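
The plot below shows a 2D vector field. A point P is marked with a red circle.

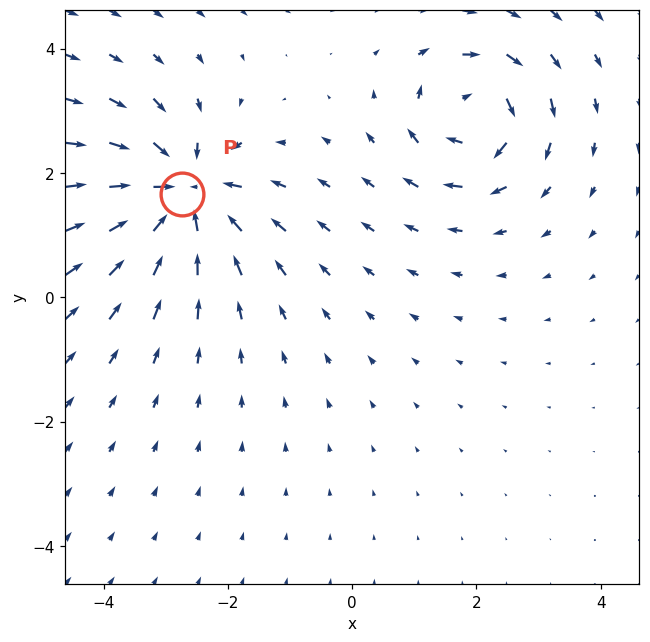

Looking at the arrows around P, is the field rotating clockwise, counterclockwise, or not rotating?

Near P at (-2.7, 1.7) the arrows show no circulation. The curl there is ≈0.

not rotating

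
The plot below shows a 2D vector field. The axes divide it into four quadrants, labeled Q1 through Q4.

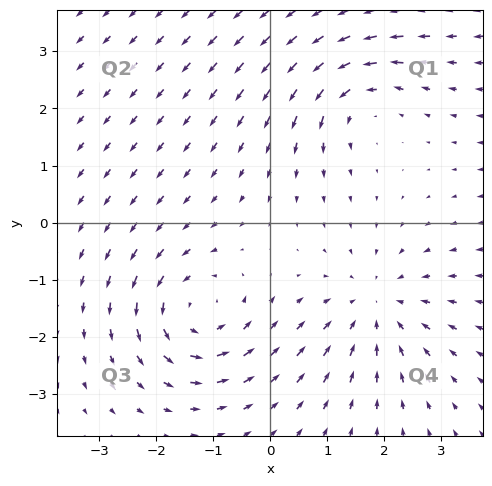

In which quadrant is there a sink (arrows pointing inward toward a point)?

Q4

The sink sits at approximately (1.9, -1.5), which lies in quadrant Q4. The divergence there is about -3, negative as expected for a sink.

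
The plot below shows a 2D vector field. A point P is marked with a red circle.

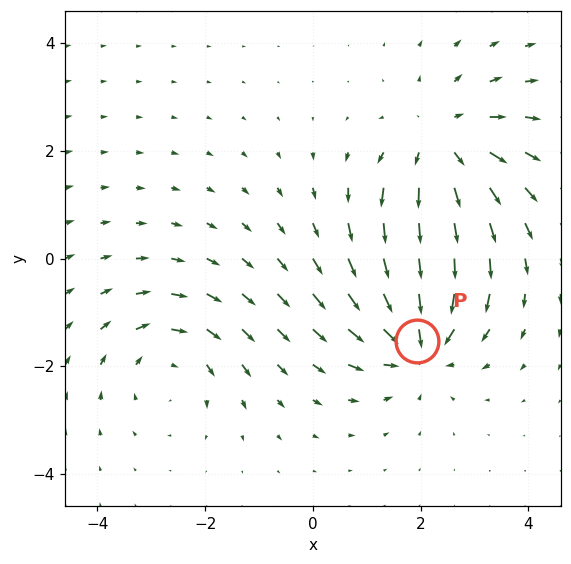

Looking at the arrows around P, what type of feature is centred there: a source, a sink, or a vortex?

sink

At P (1.9, -1.5) the arrows converge inward. Divergence about -5, curl ≈0 — negative divergence with near-zero curl is a sink.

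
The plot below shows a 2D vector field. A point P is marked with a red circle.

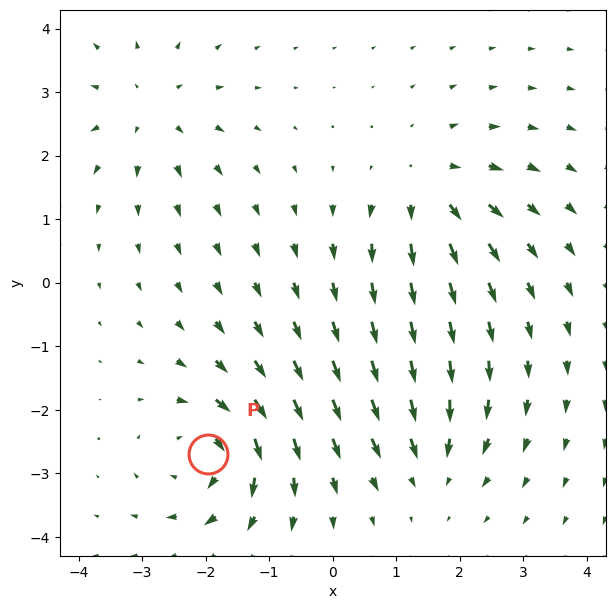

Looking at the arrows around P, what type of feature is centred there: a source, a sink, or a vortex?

At P (-2.0, -2.7) the arrows circulate clockwise. Divergence ≈0, curl about -7 — near-zero divergence with nonzero curl is a vortex.

vortex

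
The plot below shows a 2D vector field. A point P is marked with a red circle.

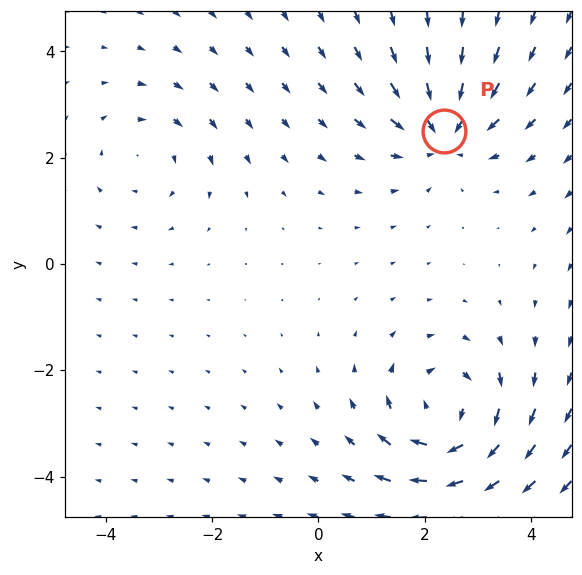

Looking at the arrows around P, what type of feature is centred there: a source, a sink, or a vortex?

At P (2.4, 2.5) the arrows converge inward. Divergence about -4, curl ≈0 — negative divergence with near-zero curl is a sink.

sink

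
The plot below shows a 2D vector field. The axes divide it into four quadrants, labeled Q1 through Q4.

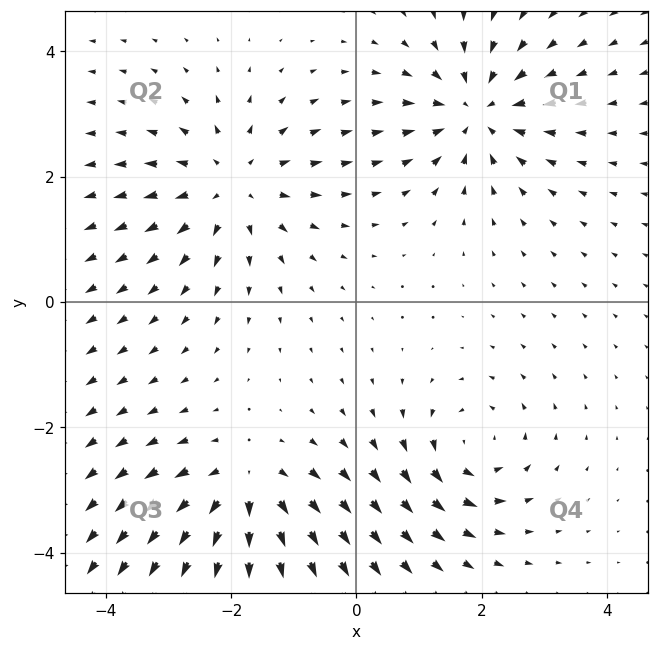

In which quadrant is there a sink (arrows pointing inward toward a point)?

The sink sits at approximately (1.9, 3.0), which lies in quadrant Q1. The divergence there is about -5, negative as expected for a sink.

Q1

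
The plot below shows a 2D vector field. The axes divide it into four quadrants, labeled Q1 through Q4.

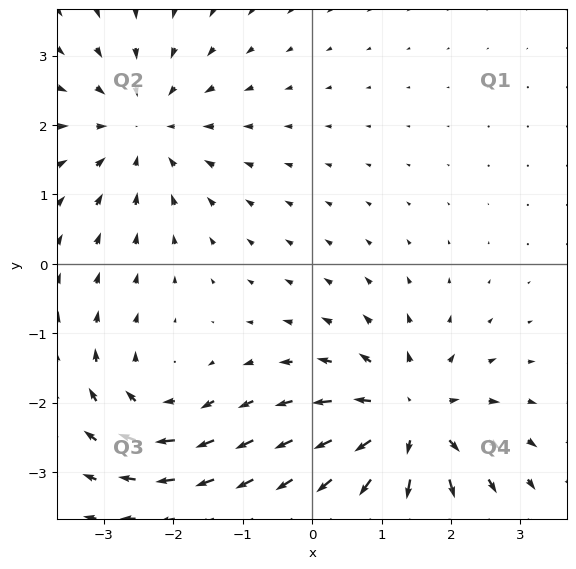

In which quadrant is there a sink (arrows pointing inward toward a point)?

Q2

The sink sits at approximately (-2.4, 2.0), which lies in quadrant Q2. The divergence there is about -3, negative as expected for a sink.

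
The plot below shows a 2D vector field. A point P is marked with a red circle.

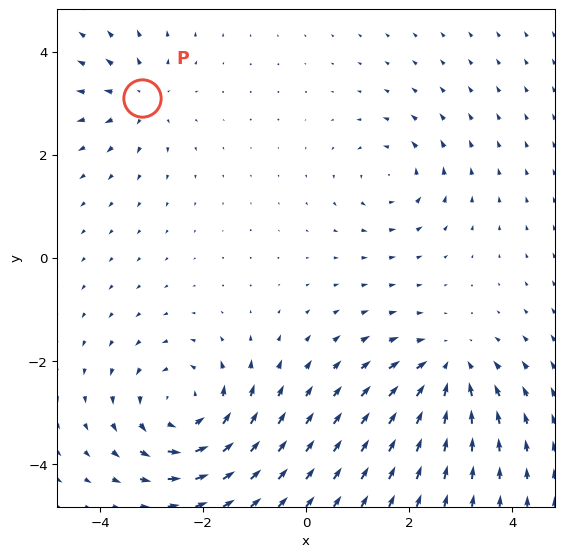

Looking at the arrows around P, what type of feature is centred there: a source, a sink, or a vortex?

source

At P (-3.2, 3.1) the arrows spread outward. Divergence about +3, curl ≈0 — positive divergence with near-zero curl is a source.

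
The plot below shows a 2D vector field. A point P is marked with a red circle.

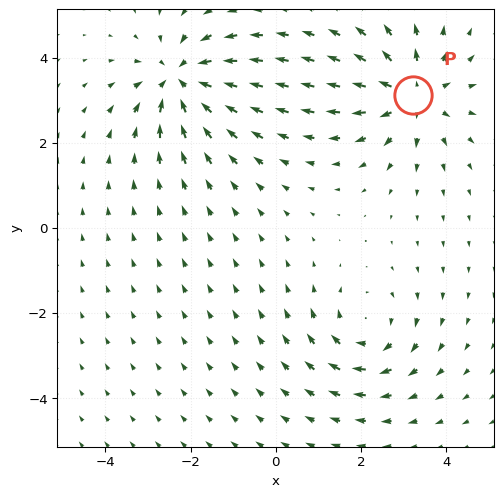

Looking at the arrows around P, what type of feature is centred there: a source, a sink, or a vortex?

At P (3.2, 3.1) the arrows spread outward. Divergence about +4, curl ≈0 — positive divergence with near-zero curl is a source.

source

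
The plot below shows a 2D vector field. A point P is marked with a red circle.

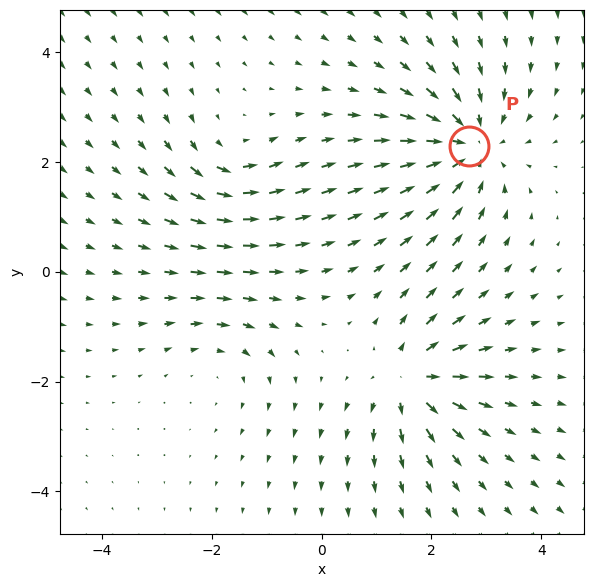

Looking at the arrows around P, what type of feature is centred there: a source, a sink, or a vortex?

sink

At P (2.7, 2.3) the arrows converge inward. Divergence about -5, curl ≈0 — negative divergence with near-zero curl is a sink.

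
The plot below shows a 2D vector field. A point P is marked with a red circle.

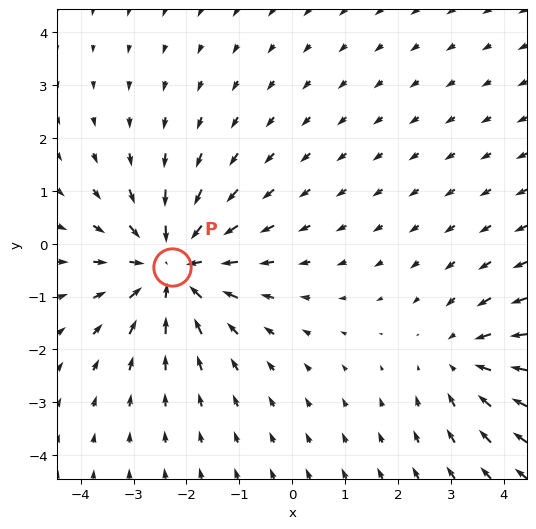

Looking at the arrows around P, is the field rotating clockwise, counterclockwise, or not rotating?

Near P at (-2.3, -0.4) the arrows show no circulation. The curl there is ≈0.

not rotating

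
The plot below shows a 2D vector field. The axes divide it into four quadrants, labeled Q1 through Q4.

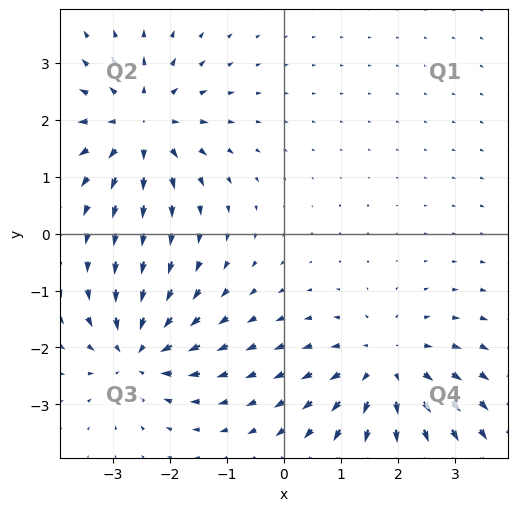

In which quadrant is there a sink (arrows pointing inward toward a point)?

The sink sits at approximately (-2.6, -2.1), which lies in quadrant Q3. The divergence there is about -5, negative as expected for a sink.

Q3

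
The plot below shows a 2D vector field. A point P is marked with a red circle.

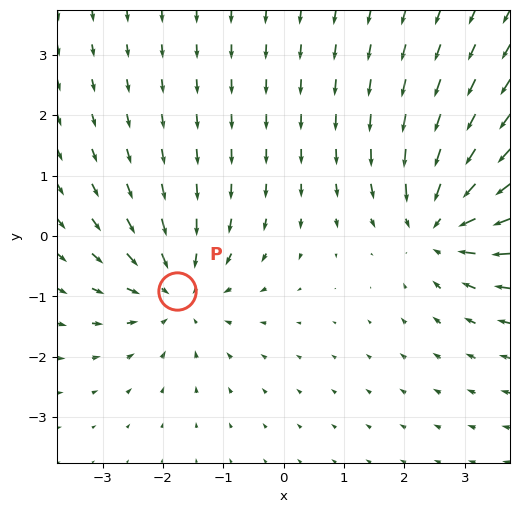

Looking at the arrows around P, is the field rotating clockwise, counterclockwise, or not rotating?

Near P at (-1.8, -0.9) the arrows show no circulation. The curl there is ≈0.

not rotating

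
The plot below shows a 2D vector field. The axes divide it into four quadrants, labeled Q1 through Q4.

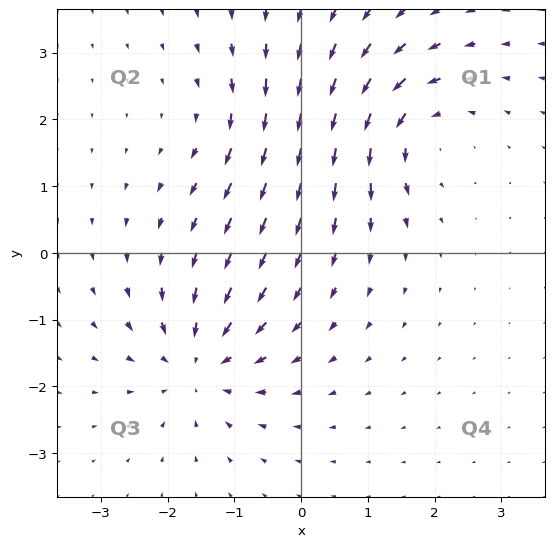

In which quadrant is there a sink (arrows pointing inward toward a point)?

Q3

The sink sits at approximately (-1.5, -1.7), which lies in quadrant Q3. The divergence there is about -4, negative as expected for a sink.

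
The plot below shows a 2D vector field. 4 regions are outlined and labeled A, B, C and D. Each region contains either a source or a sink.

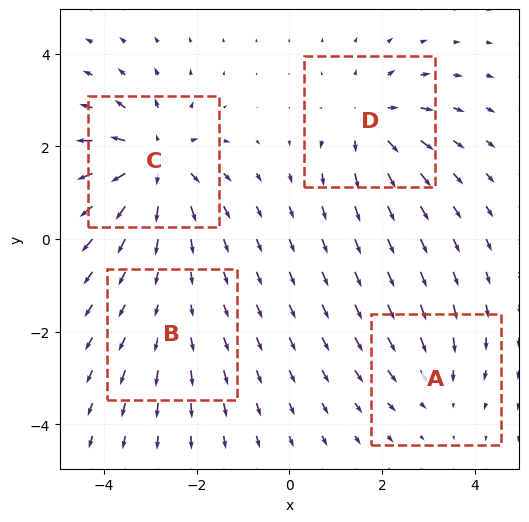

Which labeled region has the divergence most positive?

C

Divergence at each region's feature centre — A: about -3, B: about +2, C: about +7, D: about +5. Region C is most positive.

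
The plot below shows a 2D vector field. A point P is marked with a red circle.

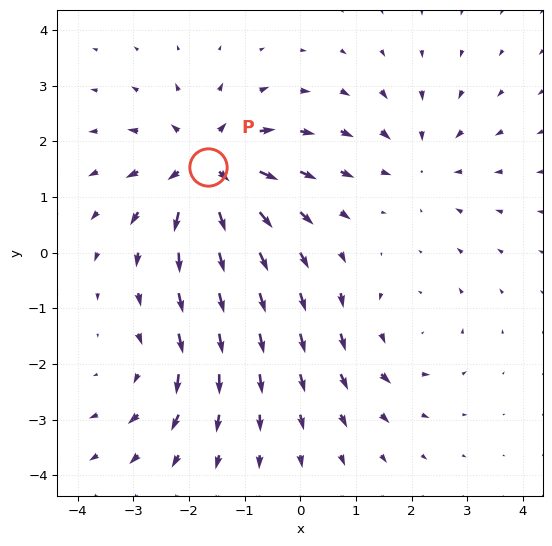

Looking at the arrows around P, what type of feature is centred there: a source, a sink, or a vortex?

At P (-1.7, 1.5) the arrows spread outward. Divergence about +6, curl ≈0 — positive divergence with near-zero curl is a source.

source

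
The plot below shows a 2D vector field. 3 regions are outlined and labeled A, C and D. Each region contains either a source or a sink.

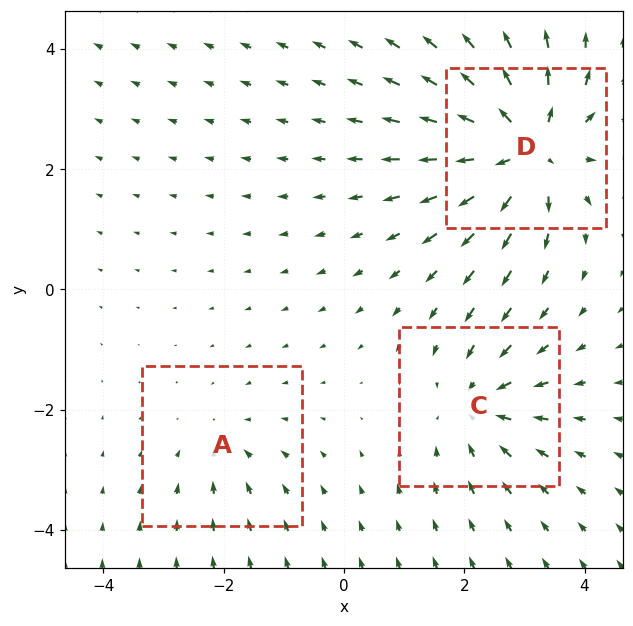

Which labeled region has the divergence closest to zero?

Divergence at each region's feature centre — A: about -2, C: about -3, D: about +6. Region A is closest to zero.

A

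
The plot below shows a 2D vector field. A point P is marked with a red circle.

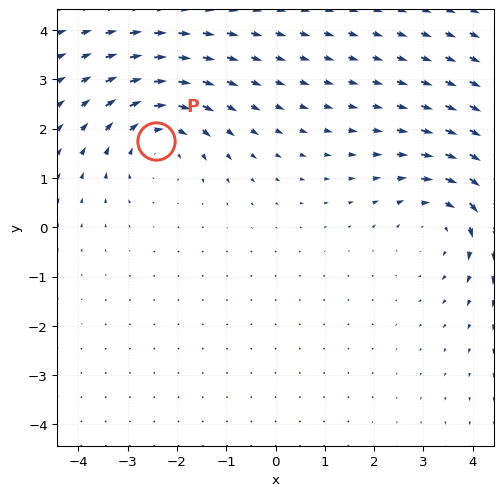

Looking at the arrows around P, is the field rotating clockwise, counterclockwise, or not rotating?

clockwise

Near P at (-2.4, 1.7) the arrows circulate clockwise. The curl (z-component) there is about -4; negative curl means clockwise rotation.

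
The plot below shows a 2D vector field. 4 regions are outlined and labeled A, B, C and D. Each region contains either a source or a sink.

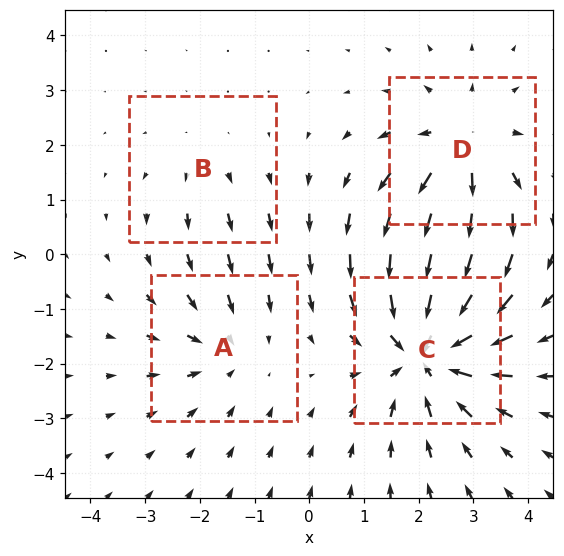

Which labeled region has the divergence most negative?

C

Divergence at each region's feature centre — A: about -3, B: about +2, C: about -6, D: about +4. Region C is most negative.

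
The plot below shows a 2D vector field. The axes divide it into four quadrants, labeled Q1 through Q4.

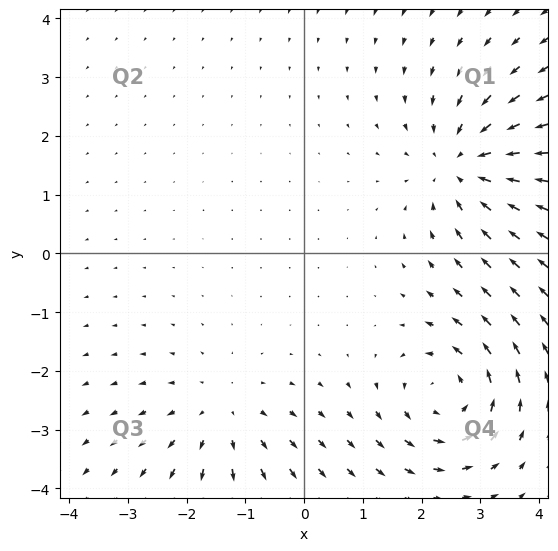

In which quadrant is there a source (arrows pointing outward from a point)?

Q3

The source sits at approximately (-1.4, -2.8), which lies in quadrant Q3. The divergence there is about +3, positive as expected for a source.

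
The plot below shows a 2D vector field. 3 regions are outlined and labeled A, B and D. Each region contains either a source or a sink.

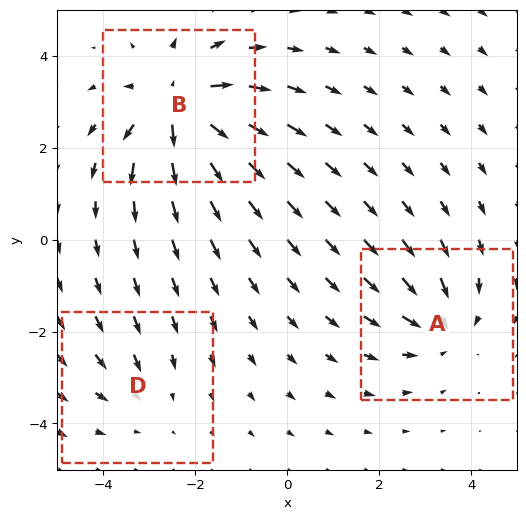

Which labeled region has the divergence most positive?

B

Divergence at each region's feature centre — A: about -4, B: about +6, D: about -2. Region B is most positive.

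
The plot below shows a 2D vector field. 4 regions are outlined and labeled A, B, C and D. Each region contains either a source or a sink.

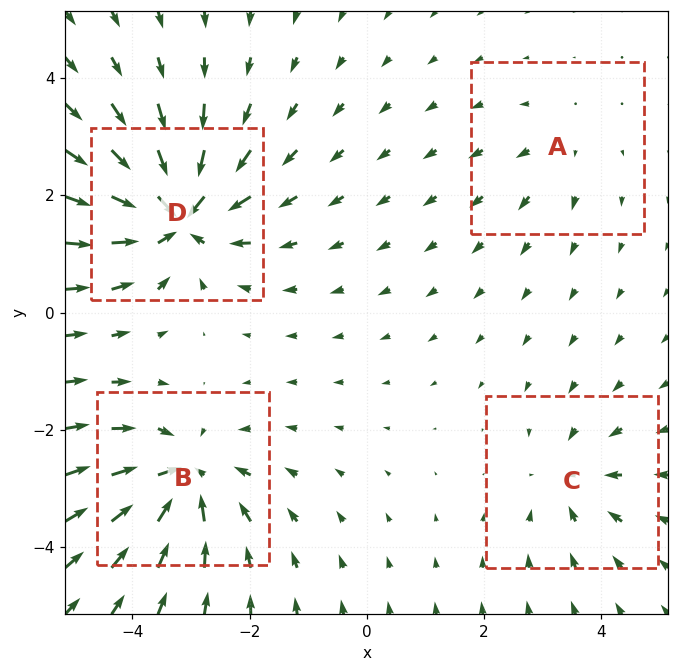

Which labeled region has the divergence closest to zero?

A

Divergence at each region's feature centre — A: about +2, B: about -6, C: about -4, D: about -8. Region A is closest to zero.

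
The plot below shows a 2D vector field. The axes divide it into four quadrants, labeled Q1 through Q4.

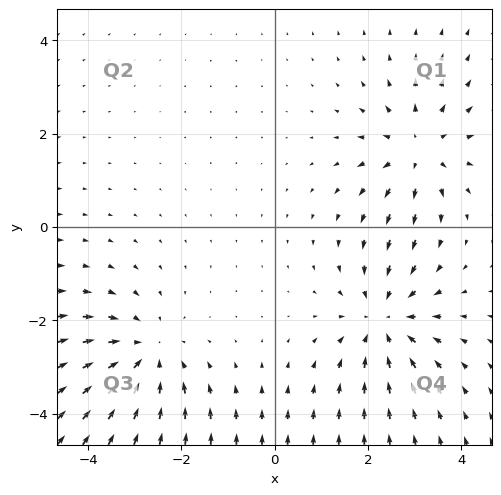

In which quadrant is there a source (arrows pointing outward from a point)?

The source sits at approximately (3.1, 1.7), which lies in quadrant Q1. The divergence there is about +4, positive as expected for a source.

Q1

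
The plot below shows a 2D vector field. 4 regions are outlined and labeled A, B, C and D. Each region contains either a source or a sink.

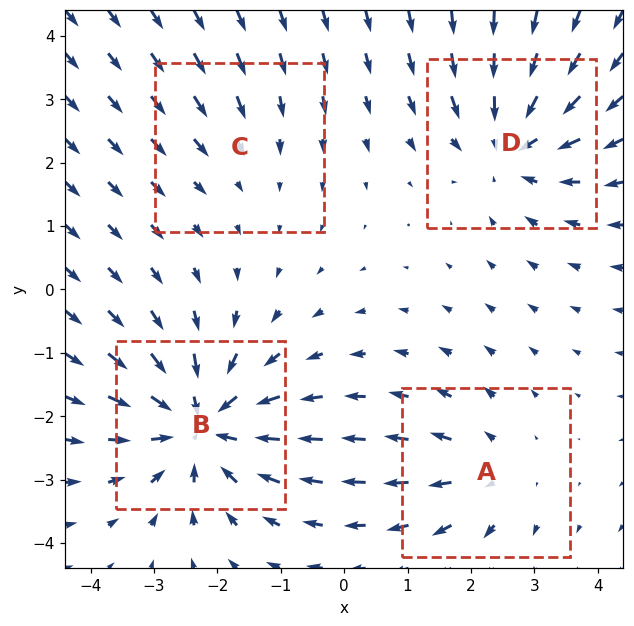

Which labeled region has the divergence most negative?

B

Divergence at each region's feature centre — A: about +3, B: about -6, C: about -2, D: about -5. Region B is most negative.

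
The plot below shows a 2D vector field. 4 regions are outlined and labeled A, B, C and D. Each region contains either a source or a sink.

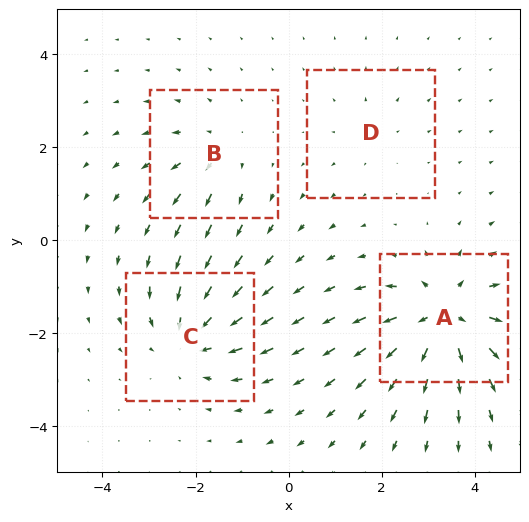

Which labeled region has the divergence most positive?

A

Divergence at each region's feature centre — A: about +8, B: about +4, C: about -6, D: about +2. Region A is most positive.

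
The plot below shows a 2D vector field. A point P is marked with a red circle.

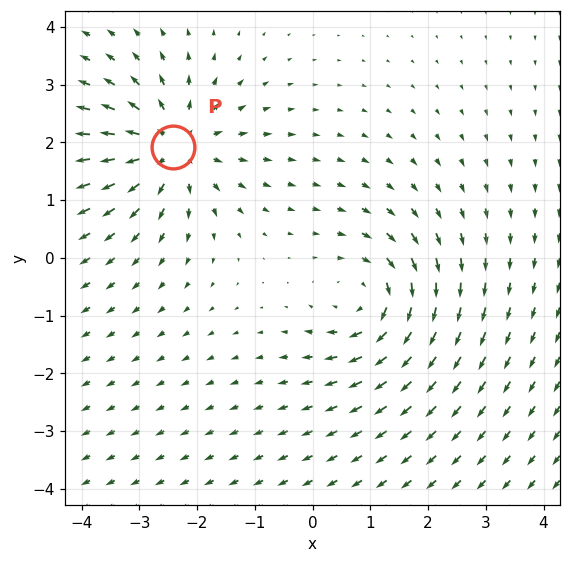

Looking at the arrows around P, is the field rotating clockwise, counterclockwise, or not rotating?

Near P at (-2.4, 1.9) the arrows show no circulation. The curl there is ≈0.

not rotating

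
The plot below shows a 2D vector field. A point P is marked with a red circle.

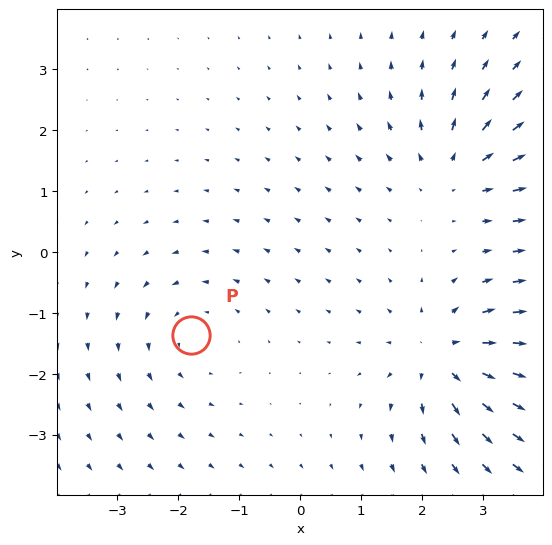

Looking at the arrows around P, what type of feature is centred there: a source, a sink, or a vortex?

vortex

At P (-1.8, -1.4) the arrows circulate counterclockwise. Divergence ≈0, curl about +2 — near-zero divergence with nonzero curl is a vortex.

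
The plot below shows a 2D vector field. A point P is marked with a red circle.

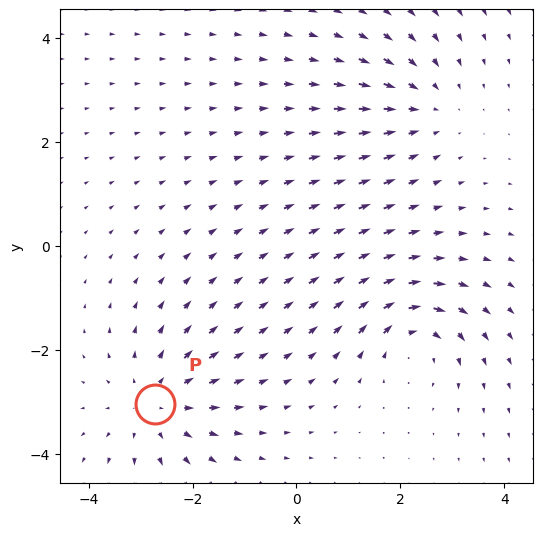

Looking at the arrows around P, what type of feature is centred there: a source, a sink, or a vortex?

At P (-2.7, -3.0) the arrows spread outward. Divergence about +3, curl ≈0 — positive divergence with near-zero curl is a source.

source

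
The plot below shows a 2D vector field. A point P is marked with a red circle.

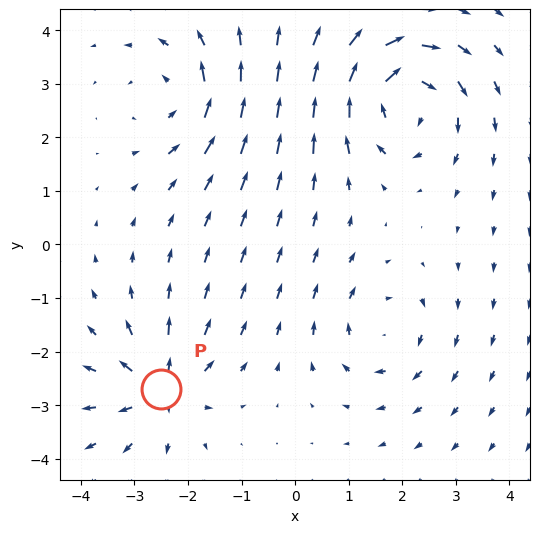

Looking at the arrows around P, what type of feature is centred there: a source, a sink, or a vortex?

At P (-2.5, -2.7) the arrows spread outward. Divergence about +5, curl ≈0 — positive divergence with near-zero curl is a source.

source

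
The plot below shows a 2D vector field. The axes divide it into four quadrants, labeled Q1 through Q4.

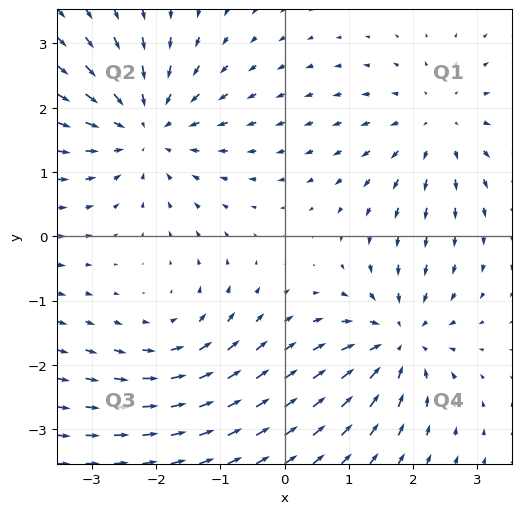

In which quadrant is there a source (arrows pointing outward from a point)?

The source sits at approximately (2.4, 1.7), which lies in quadrant Q1. The divergence there is about +3, positive as expected for a source.

Q1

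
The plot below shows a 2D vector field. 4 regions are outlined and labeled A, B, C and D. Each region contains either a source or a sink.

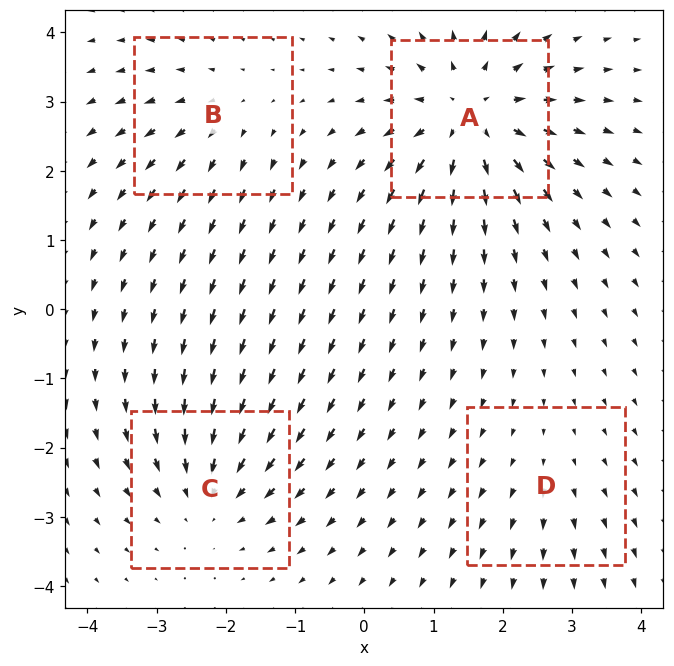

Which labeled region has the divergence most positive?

Divergence at each region's feature centre — A: about +7, B: about +3, C: about -4, D: about +2. Region A is most positive.

A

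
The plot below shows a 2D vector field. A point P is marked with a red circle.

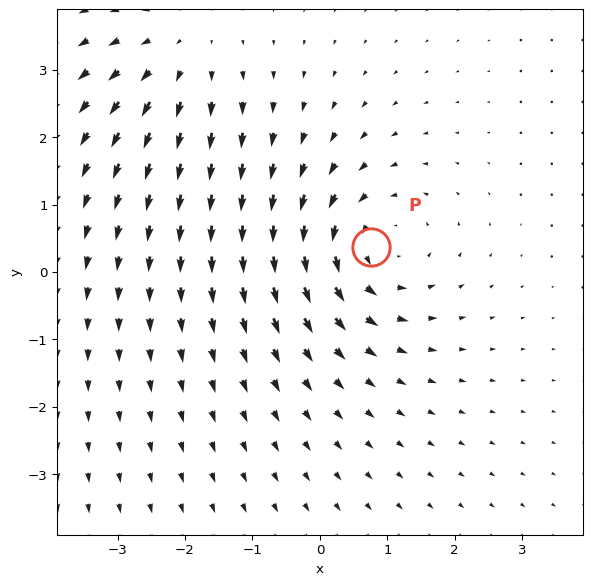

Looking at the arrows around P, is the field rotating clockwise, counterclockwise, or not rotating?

Near P at (0.8, 0.4) the arrows circulate counterclockwise. The curl (z-component) there is about +4; positive curl means counterclockwise rotation.

counterclockwise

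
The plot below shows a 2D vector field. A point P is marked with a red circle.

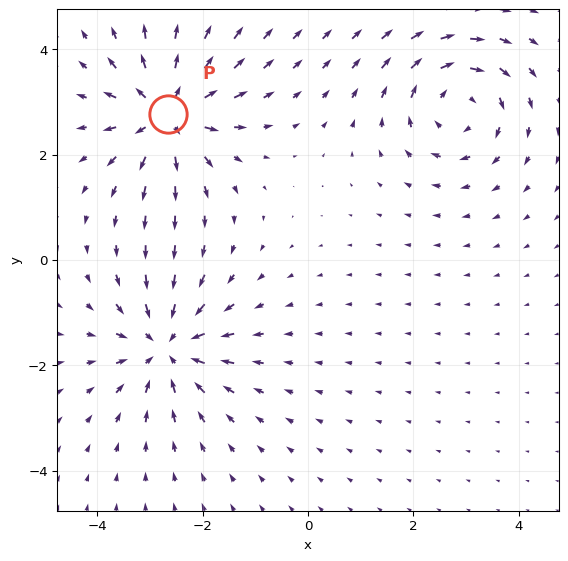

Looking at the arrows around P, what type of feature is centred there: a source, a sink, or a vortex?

At P (-2.7, 2.8) the arrows spread outward. Divergence about +6, curl ≈0 — positive divergence with near-zero curl is a source.

source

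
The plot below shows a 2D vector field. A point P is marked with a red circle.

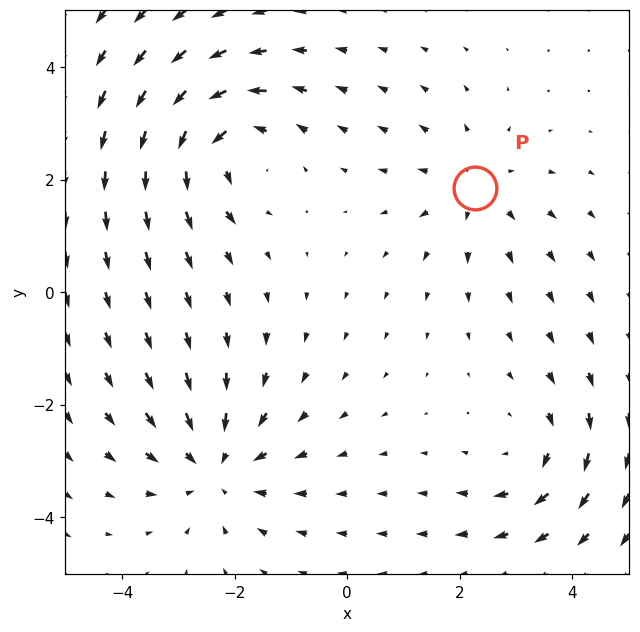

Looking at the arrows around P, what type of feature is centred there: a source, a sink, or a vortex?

At P (2.3, 1.9) the arrows spread outward. Divergence about +3, curl ≈0 — positive divergence with near-zero curl is a source.

source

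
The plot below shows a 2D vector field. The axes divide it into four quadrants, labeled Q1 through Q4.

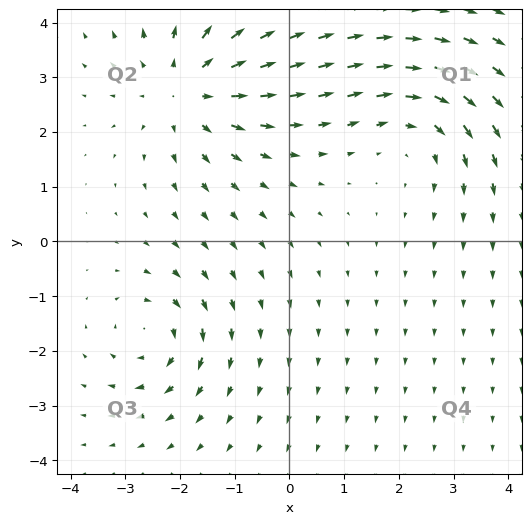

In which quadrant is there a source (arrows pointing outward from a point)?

The source sits at approximately (-1.9, 2.8), which lies in quadrant Q2. The divergence there is about +4, positive as expected for a source.

Q2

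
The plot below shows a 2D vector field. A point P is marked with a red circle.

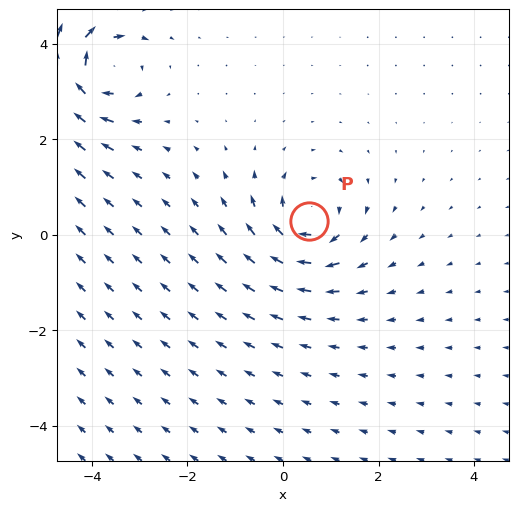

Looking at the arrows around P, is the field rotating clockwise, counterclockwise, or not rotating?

clockwise

Near P at (0.5, 0.3) the arrows circulate clockwise. The curl (z-component) there is about -5; negative curl means clockwise rotation.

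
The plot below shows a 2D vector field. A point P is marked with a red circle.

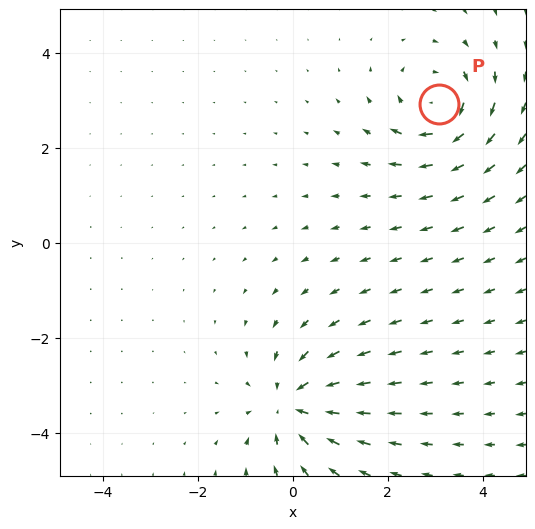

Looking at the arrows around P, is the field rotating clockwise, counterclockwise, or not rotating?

clockwise

Near P at (3.1, 2.9) the arrows circulate clockwise. The curl (z-component) there is about -5; negative curl means clockwise rotation.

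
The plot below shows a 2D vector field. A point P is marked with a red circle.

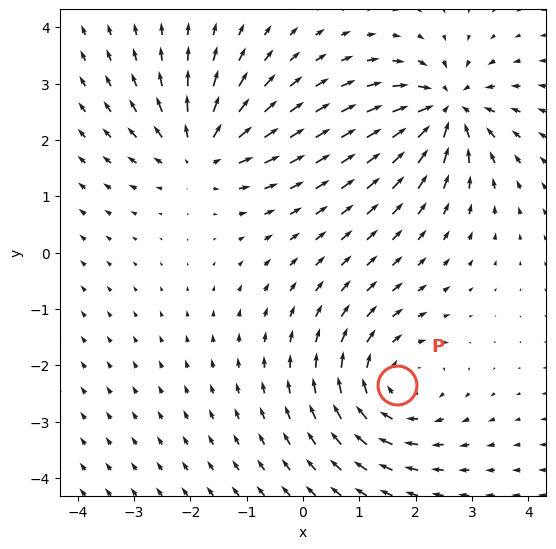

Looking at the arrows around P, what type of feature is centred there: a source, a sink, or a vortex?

vortex

At P (1.7, -2.4) the arrows circulate clockwise. Divergence ≈0, curl about -3 — near-zero divergence with nonzero curl is a vortex.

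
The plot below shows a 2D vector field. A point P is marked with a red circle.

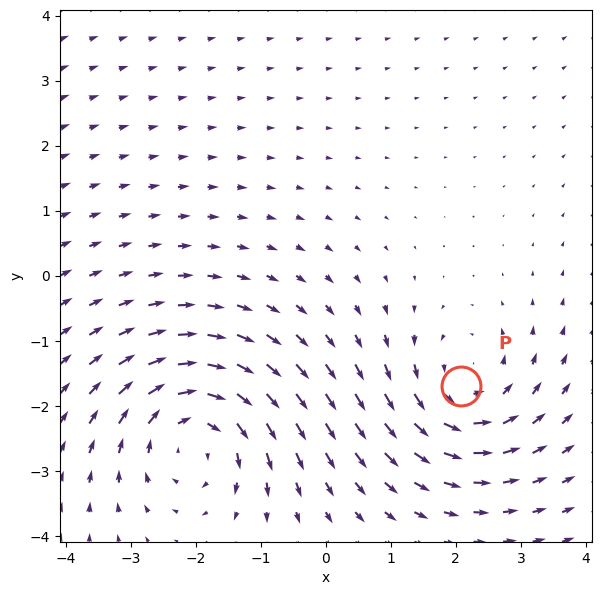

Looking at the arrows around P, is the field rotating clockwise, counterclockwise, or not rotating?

Near P at (2.1, -1.7) the arrows circulate counterclockwise. The curl (z-component) there is about +4; positive curl means counterclockwise rotation.

counterclockwise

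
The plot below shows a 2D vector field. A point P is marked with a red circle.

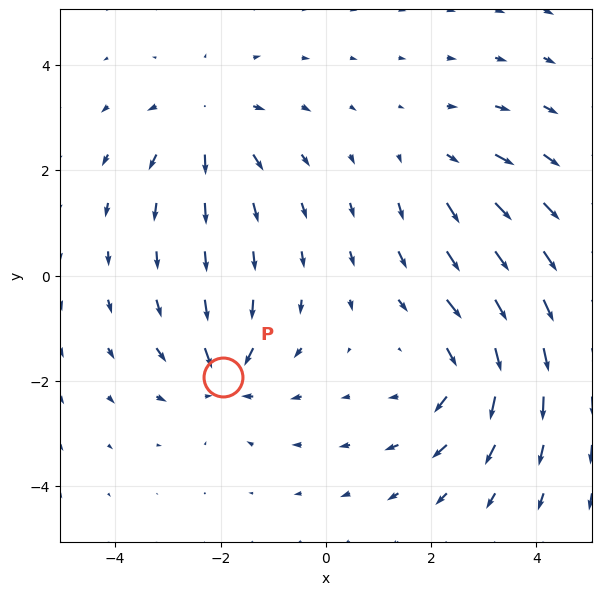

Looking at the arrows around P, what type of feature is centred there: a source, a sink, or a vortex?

sink

At P (-1.9, -1.9) the arrows converge inward. Divergence about -4, curl ≈0 — negative divergence with near-zero curl is a sink.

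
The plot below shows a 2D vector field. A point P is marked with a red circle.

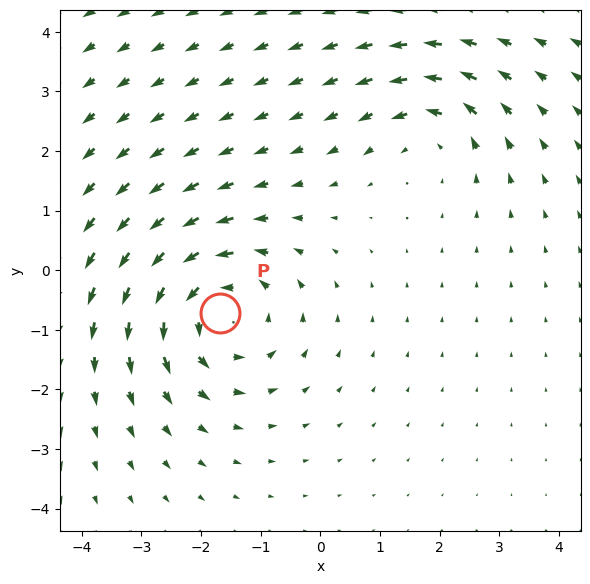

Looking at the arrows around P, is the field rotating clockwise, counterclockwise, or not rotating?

counterclockwise

Near P at (-1.7, -0.7) the arrows circulate counterclockwise. The curl (z-component) there is about +4; positive curl means counterclockwise rotation.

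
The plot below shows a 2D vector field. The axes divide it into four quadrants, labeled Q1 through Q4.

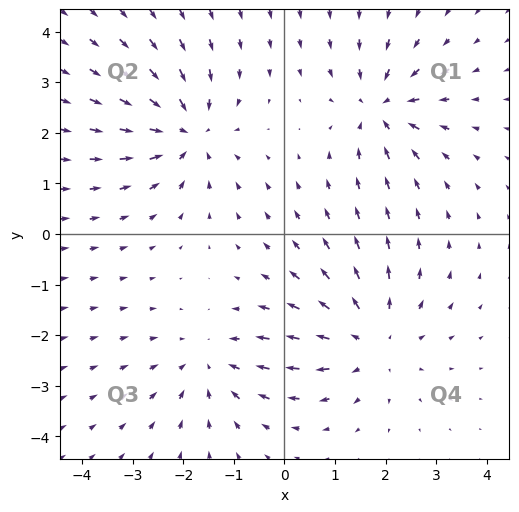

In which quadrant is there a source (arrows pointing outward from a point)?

The source sits at approximately (1.7, -2.1), which lies in quadrant Q4. The divergence there is about +3, positive as expected for a source.

Q4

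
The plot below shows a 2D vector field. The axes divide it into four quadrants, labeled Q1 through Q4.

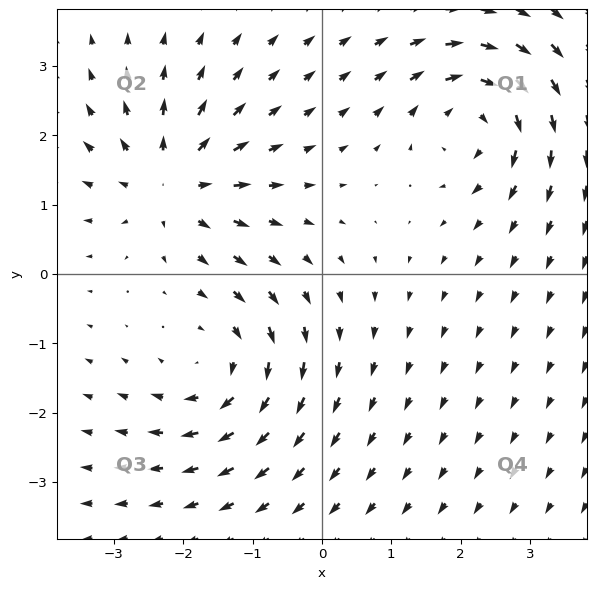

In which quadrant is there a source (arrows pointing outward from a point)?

The source sits at approximately (-2.2, 1.3), which lies in quadrant Q2. The divergence there is about +6, positive as expected for a source.

Q2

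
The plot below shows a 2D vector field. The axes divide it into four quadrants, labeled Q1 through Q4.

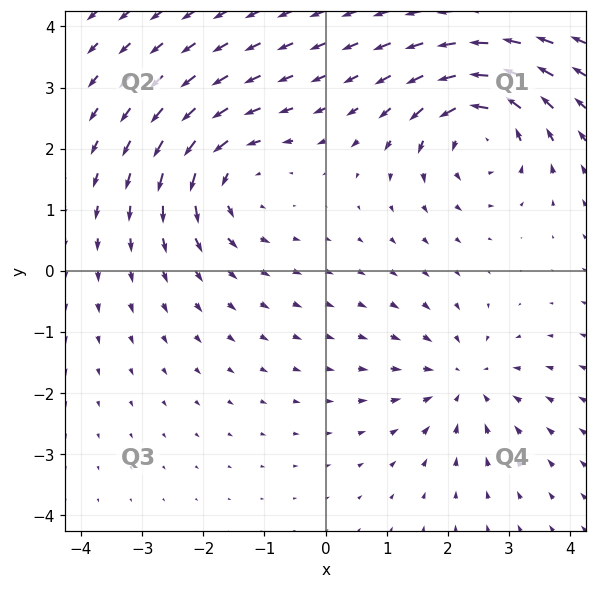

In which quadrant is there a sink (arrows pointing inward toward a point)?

Q4

The sink sits at approximately (2.3, -1.8), which lies in quadrant Q4. The divergence there is about -4, negative as expected for a sink.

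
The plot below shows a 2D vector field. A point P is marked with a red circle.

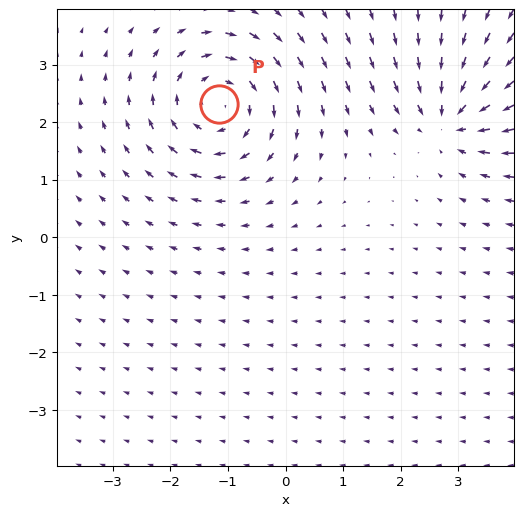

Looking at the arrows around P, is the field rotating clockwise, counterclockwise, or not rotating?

Near P at (-1.1, 2.3) the arrows circulate clockwise. The curl (z-component) there is about -4; negative curl means clockwise rotation.

clockwise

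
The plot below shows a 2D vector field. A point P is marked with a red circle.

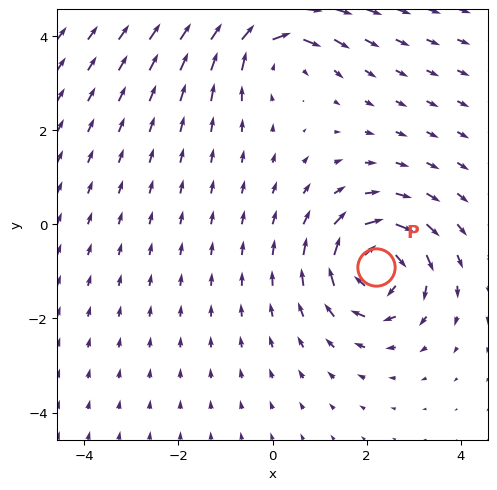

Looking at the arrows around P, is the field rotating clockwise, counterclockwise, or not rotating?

clockwise

Near P at (2.2, -0.9) the arrows circulate clockwise. The curl (z-component) there is about -7; negative curl means clockwise rotation.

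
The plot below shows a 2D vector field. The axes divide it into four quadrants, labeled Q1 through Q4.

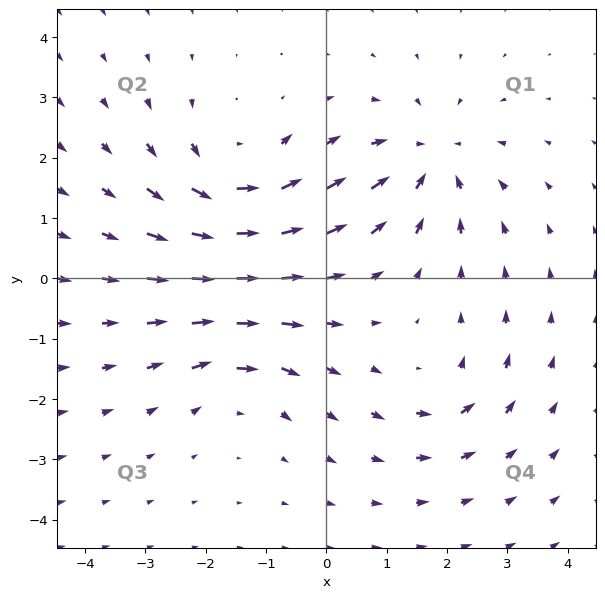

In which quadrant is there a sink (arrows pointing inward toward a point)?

The sink sits at approximately (1.7, 2.0), which lies in quadrant Q1. The divergence there is about -5, negative as expected for a sink.

Q1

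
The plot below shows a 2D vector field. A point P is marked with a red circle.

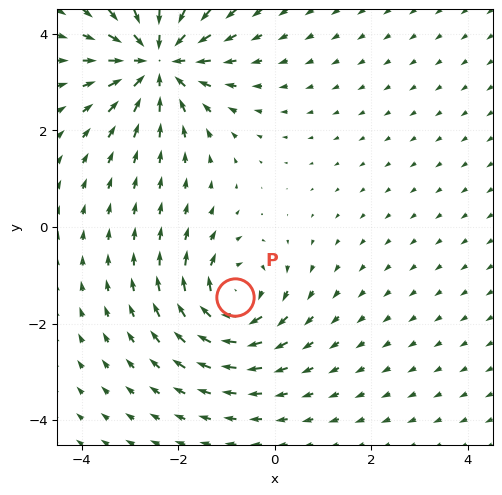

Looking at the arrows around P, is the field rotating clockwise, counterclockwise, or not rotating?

clockwise

Near P at (-0.8, -1.4) the arrows circulate clockwise. The curl (z-component) there is about -3; negative curl means clockwise rotation.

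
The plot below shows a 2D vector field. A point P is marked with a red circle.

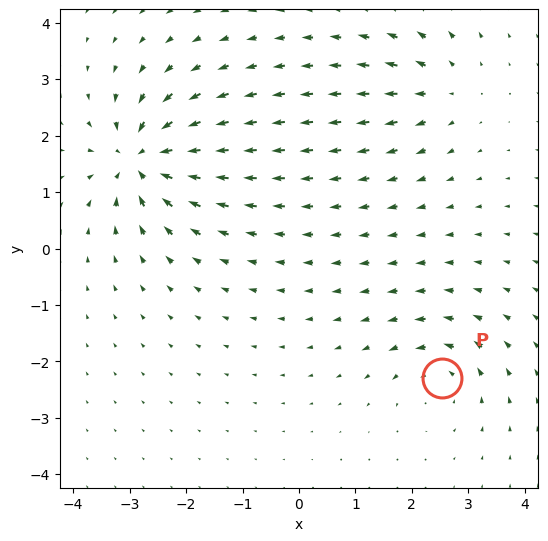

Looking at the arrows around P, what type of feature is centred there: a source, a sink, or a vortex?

At P (2.5, -2.3) the arrows circulate counterclockwise. Divergence ≈0, curl about +4 — near-zero divergence with nonzero curl is a vortex.

vortex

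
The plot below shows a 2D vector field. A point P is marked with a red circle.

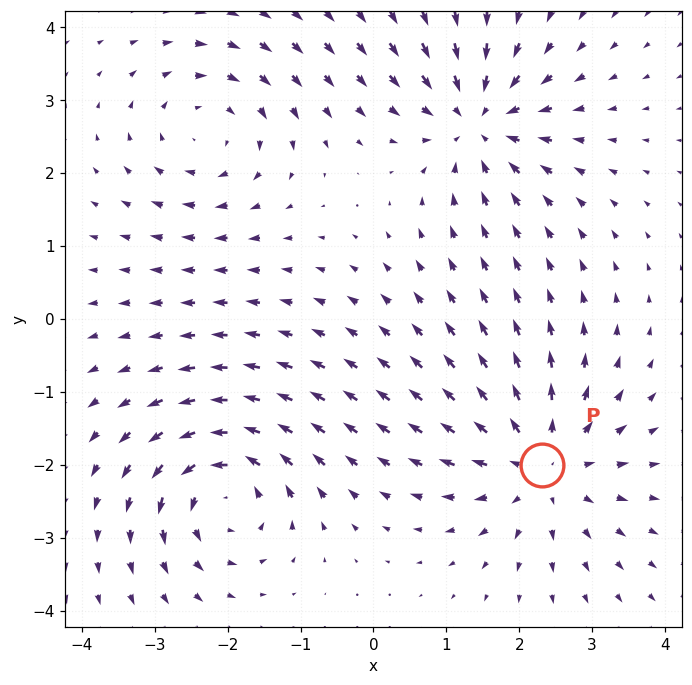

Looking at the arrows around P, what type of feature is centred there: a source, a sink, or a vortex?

At P (2.3, -2.0) the arrows spread outward. Divergence about +4, curl ≈0 — positive divergence with near-zero curl is a source.

source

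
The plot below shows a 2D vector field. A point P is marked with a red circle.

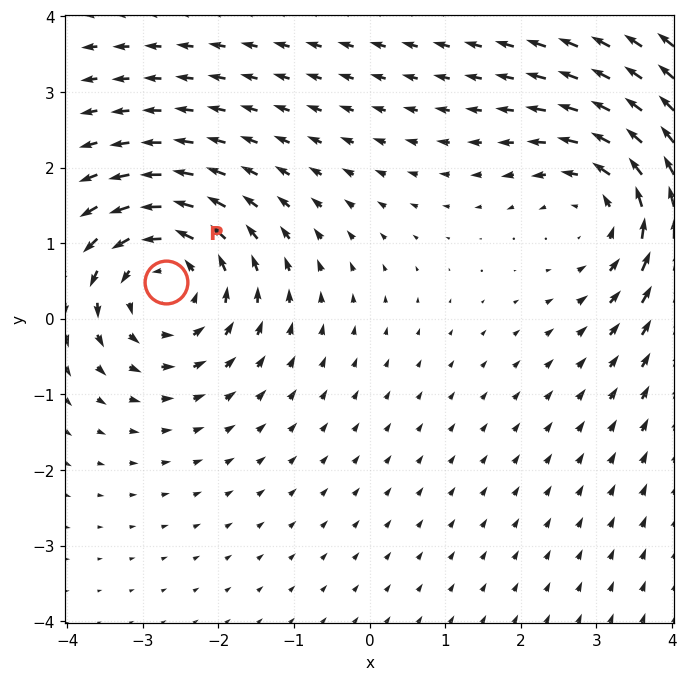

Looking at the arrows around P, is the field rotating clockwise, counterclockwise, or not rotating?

counterclockwise

Near P at (-2.7, 0.5) the arrows circulate counterclockwise. The curl (z-component) there is about +3; positive curl means counterclockwise rotation.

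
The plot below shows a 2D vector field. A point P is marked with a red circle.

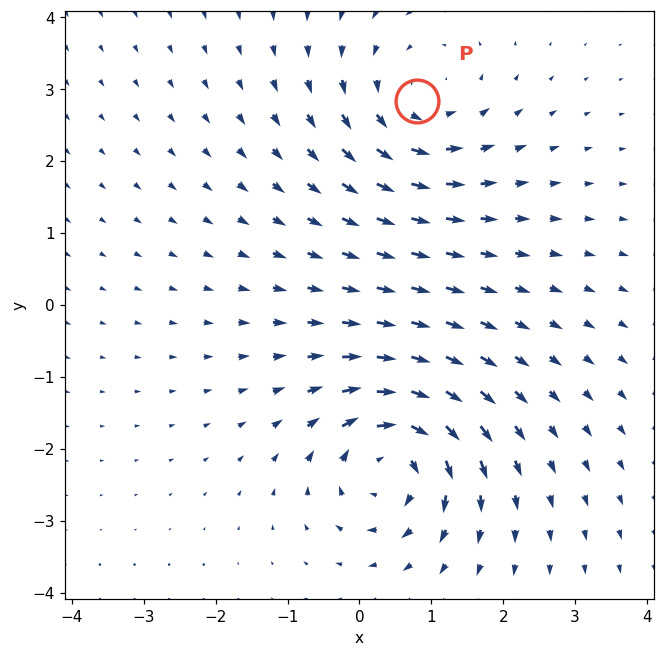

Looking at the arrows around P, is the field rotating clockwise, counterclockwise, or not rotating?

counterclockwise

Near P at (0.8, 2.8) the arrows circulate counterclockwise. The curl (z-component) there is about +3; positive curl means counterclockwise rotation.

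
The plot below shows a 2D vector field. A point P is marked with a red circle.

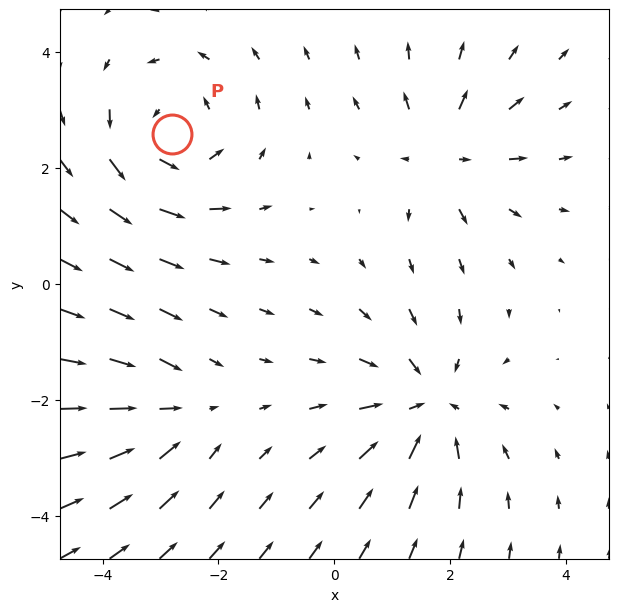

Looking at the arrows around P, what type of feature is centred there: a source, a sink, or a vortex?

At P (-2.8, 2.6) the arrows circulate counterclockwise. Divergence ≈0, curl about +3 — near-zero divergence with nonzero curl is a vortex.

vortex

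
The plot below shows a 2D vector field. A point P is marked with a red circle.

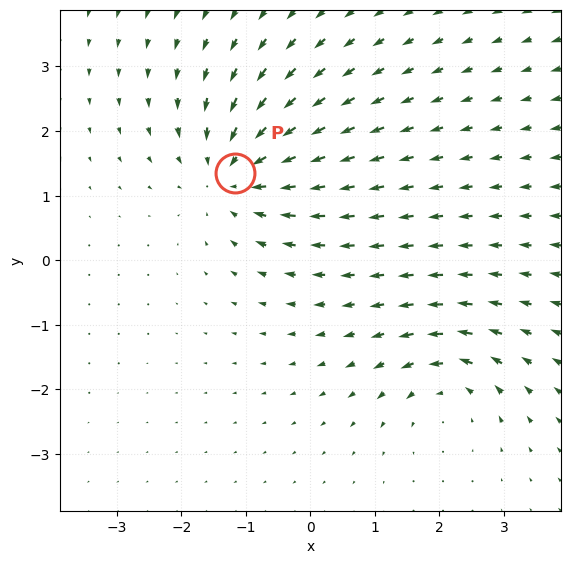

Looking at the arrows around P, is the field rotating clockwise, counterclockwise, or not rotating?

Near P at (-1.2, 1.3) the arrows show no circulation. The curl there is ≈0.

not rotating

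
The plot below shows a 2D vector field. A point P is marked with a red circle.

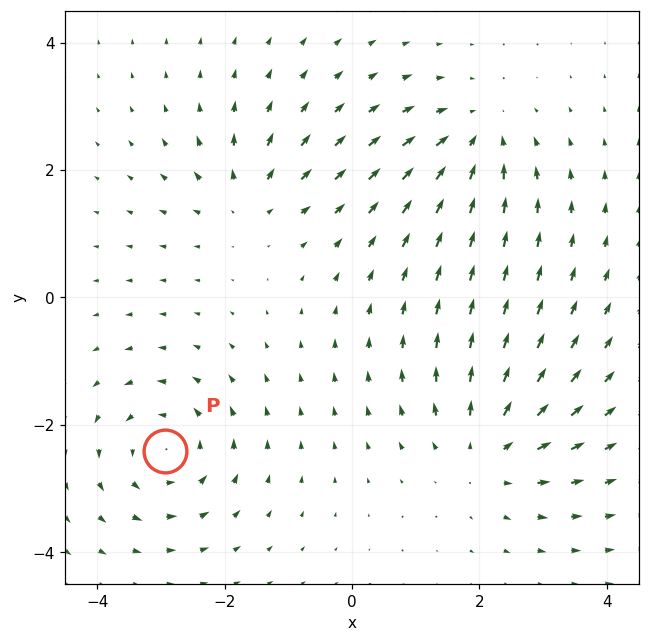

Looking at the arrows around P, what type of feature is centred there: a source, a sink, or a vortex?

At P (-2.9, -2.4) the arrows circulate counterclockwise. Divergence ≈0, curl about +5 — near-zero divergence with nonzero curl is a vortex.

vortex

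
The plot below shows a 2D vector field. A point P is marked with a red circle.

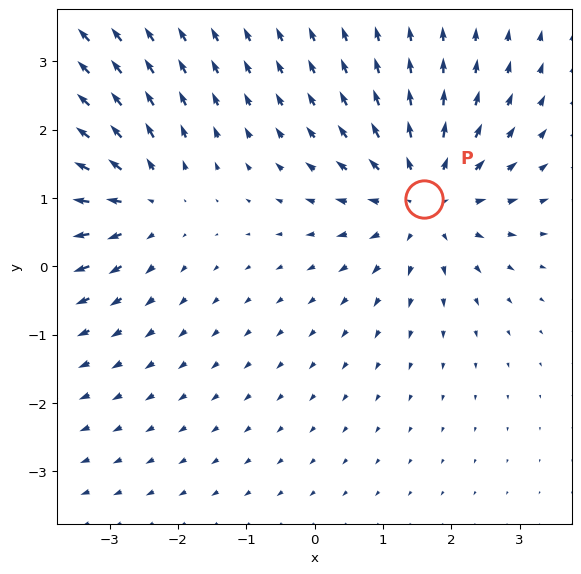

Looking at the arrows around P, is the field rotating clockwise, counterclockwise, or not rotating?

not rotating

Near P at (1.6, 1.0) the arrows show no circulation. The curl there is ≈0.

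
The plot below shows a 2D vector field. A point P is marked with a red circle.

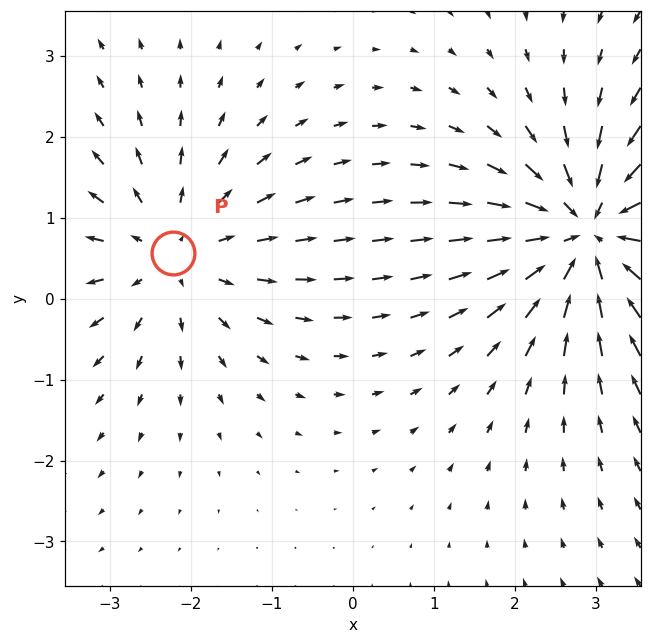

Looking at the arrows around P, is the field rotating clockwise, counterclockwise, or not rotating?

not rotating

Near P at (-2.2, 0.6) the arrows show no circulation. The curl there is ≈0.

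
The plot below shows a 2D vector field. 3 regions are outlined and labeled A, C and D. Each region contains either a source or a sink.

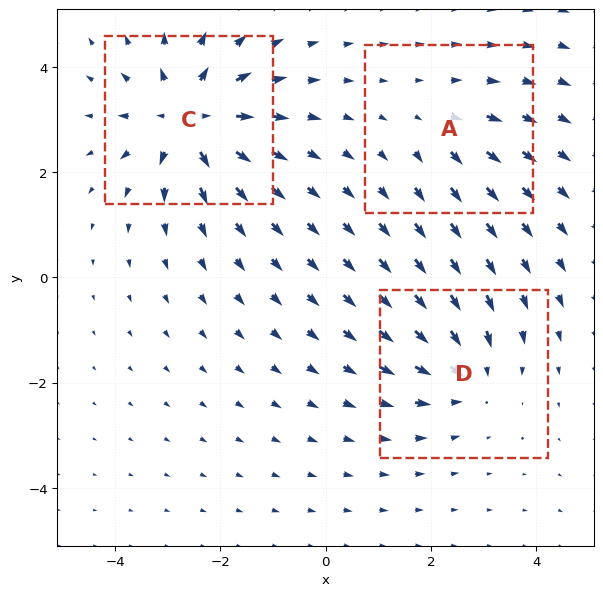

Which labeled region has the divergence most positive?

C

Divergence at each region's feature centre — A: about +2, C: about +5, D: about -3. Region C is most positive.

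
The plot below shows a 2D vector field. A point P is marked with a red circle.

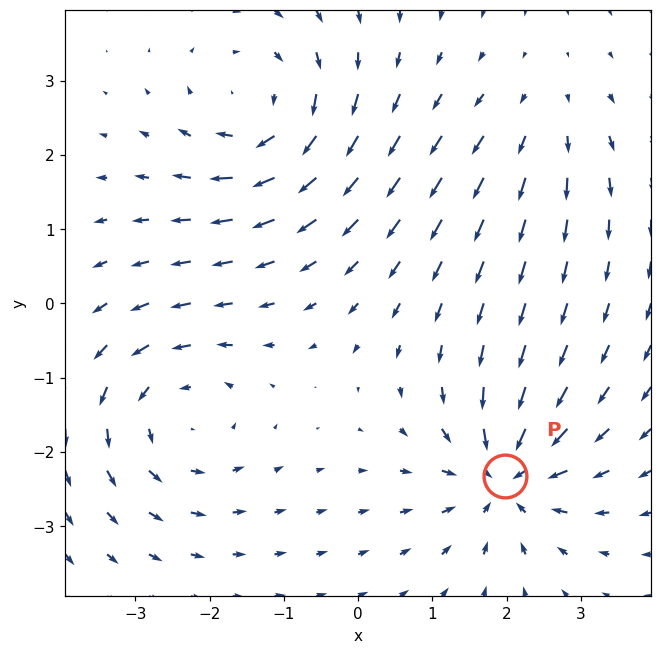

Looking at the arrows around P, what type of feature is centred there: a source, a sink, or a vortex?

sink

At P (2.0, -2.3) the arrows converge inward. Divergence about -6, curl ≈0 — negative divergence with near-zero curl is a sink.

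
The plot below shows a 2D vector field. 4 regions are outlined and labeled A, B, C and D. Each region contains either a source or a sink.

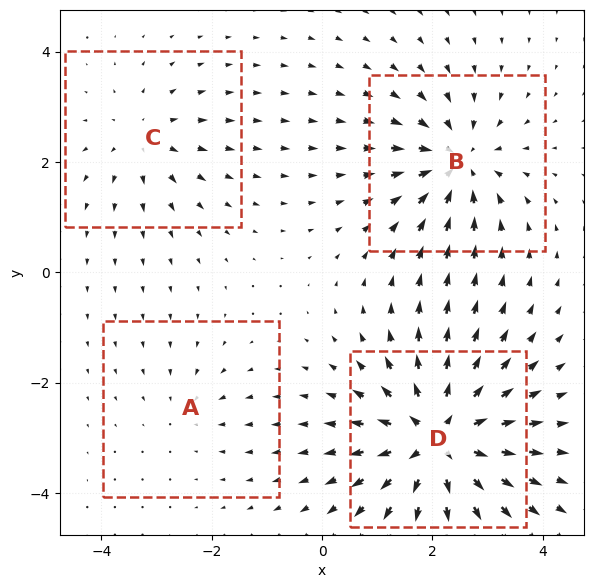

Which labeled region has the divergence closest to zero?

A

Divergence at each region's feature centre — A: about -2, B: about -5, C: about +3, D: about +8. Region A is closest to zero.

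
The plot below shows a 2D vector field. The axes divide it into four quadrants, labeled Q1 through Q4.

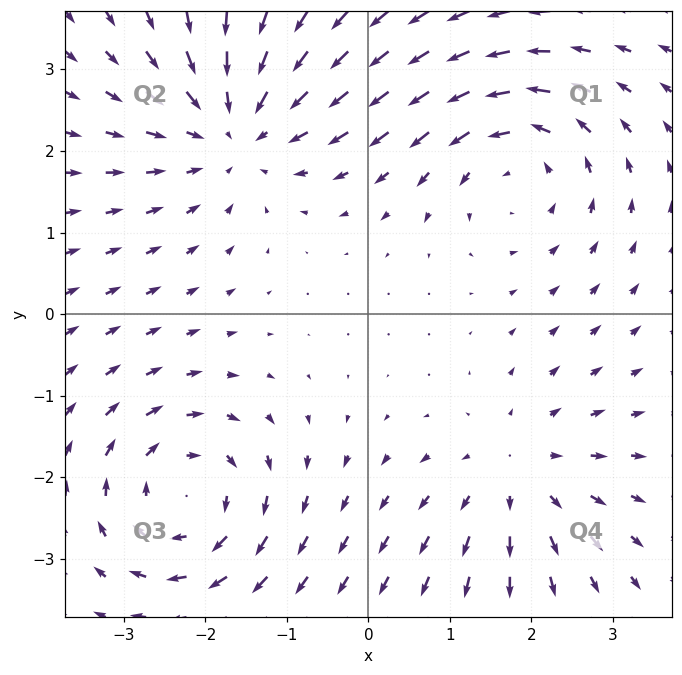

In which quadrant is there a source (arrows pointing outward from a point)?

Q4

The source sits at approximately (1.8, -1.9), which lies in quadrant Q4. The divergence there is about +3, positive as expected for a source.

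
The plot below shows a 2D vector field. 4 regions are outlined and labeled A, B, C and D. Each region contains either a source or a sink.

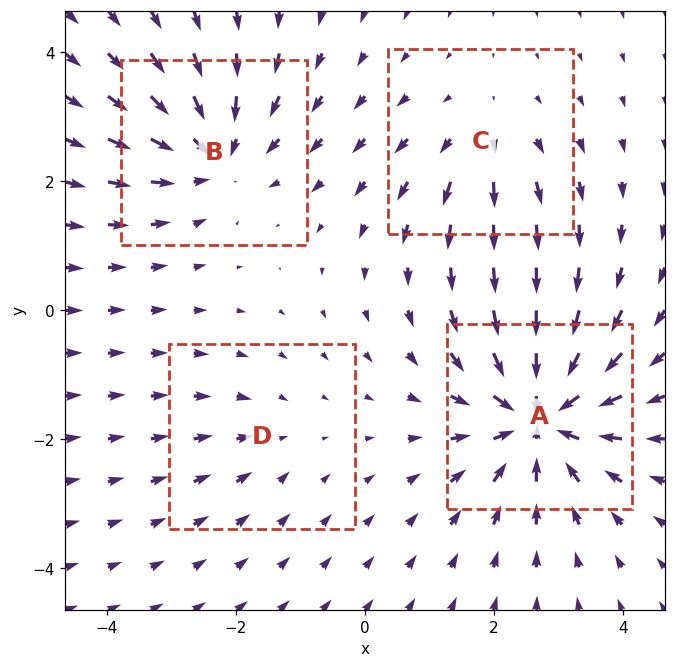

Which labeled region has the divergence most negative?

A

Divergence at each region's feature centre — A: about -8, B: about -5, C: about +3, D: about -2. Region A is most negative.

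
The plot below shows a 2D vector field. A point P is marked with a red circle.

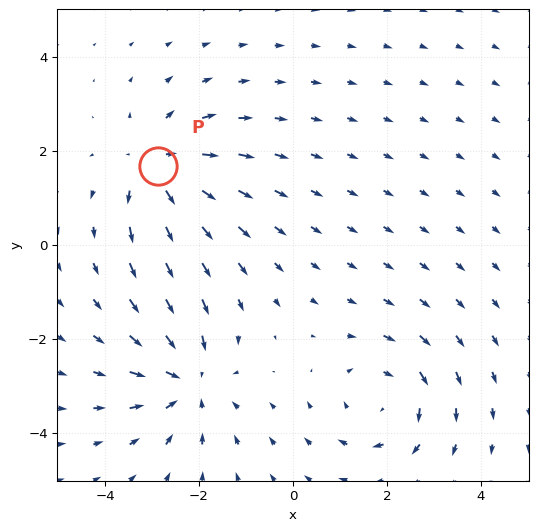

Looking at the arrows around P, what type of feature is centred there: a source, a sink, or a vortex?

source

At P (-2.9, 1.7) the arrows spread outward. Divergence about +5, curl ≈0 — positive divergence with near-zero curl is a source.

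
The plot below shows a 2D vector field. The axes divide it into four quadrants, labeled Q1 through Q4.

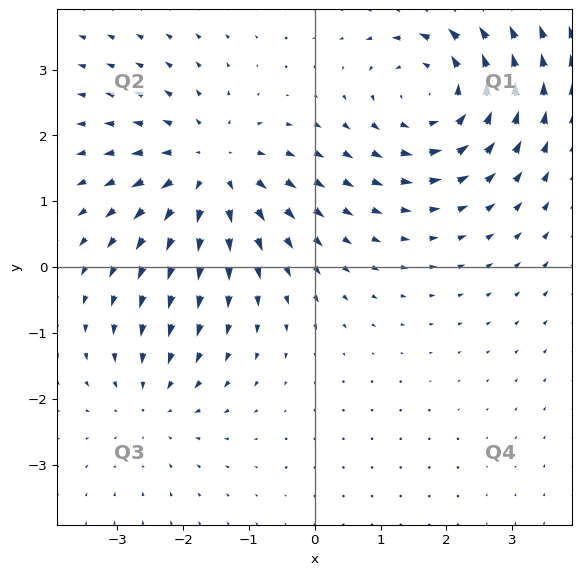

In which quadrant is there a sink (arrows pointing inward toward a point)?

Q3

The sink sits at approximately (-2.5, -2.1), which lies in quadrant Q3. The divergence there is about -3, negative as expected for a sink.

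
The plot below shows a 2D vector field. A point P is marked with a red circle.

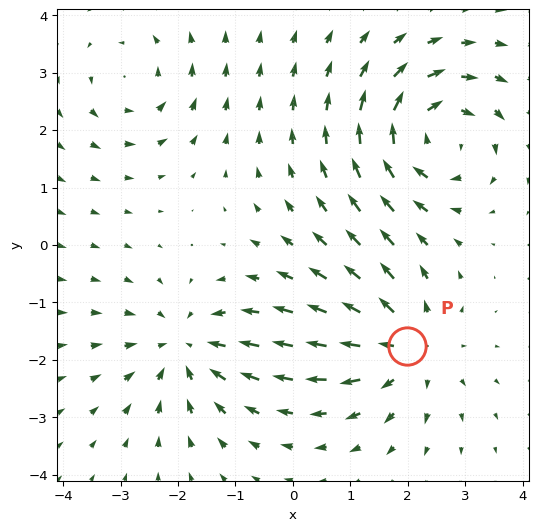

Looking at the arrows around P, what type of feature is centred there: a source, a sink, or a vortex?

source

At P (2.0, -1.8) the arrows spread outward. Divergence about +4, curl ≈0 — positive divergence with near-zero curl is a source.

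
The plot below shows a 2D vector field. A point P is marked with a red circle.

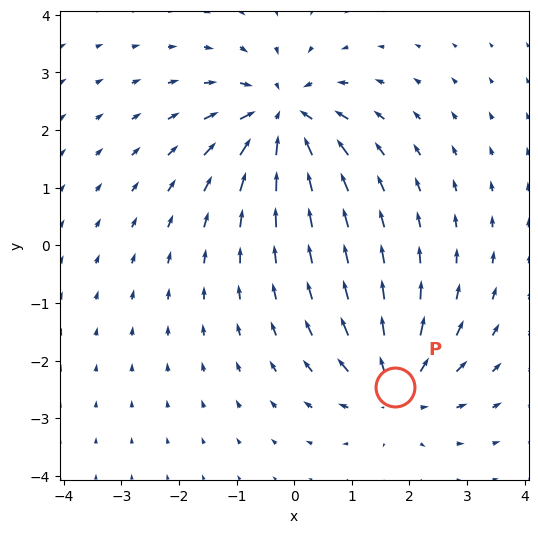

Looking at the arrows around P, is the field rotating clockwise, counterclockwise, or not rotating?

Near P at (1.8, -2.5) the arrows show no circulation. The curl there is ≈0.

not rotating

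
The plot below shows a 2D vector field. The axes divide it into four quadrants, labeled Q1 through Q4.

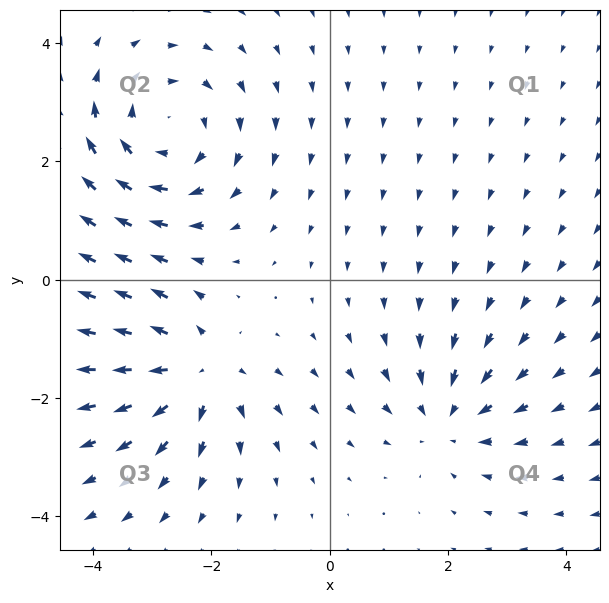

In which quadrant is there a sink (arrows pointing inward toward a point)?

The sink sits at approximately (2.0, -2.4), which lies in quadrant Q4. The divergence there is about -3, negative as expected for a sink.

Q4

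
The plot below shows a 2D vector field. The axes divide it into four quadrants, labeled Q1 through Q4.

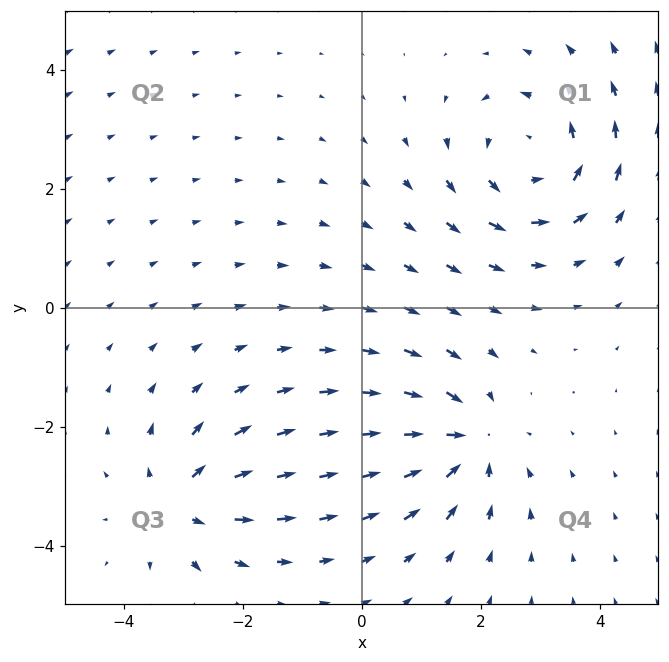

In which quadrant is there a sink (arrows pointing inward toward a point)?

Q4

The sink sits at approximately (1.8, -2.3), which lies in quadrant Q4. The divergence there is about -4, negative as expected for a sink.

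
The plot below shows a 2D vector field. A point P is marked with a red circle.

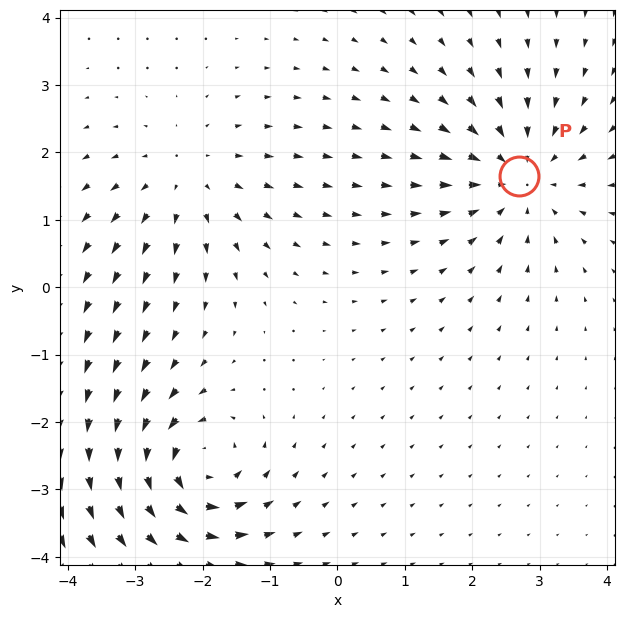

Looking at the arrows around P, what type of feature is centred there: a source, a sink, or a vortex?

sink

At P (2.7, 1.7) the arrows converge inward. Divergence about -4, curl ≈0 — negative divergence with near-zero curl is a sink.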